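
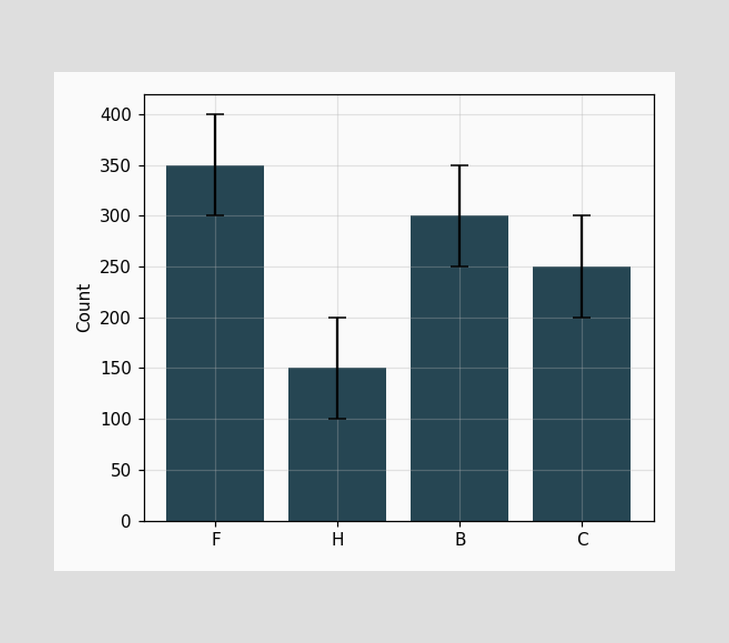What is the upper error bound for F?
The F bar's upper whisker reaches 400.

400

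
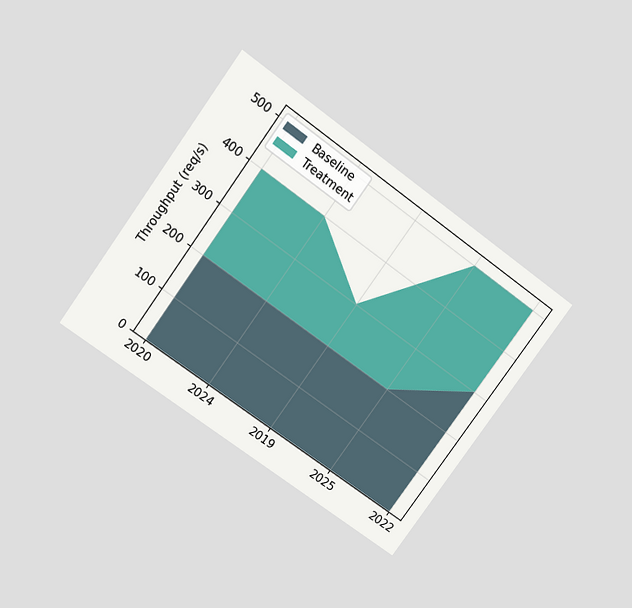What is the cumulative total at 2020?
400req/s

The chart is tilted about 36° clockwise and viewed slightly from above. The stacked total at 2020 reaches 400req/s.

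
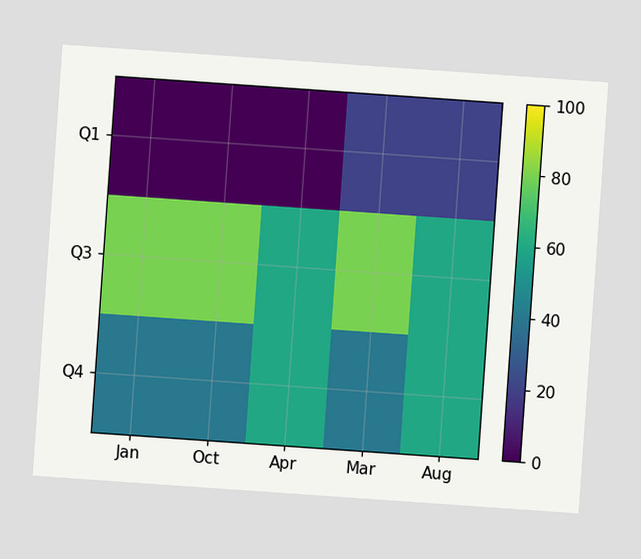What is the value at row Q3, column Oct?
80

The chart is tilted about 4° clockwise. Matching cell (Q3, Oct) against the colorbar gives 80.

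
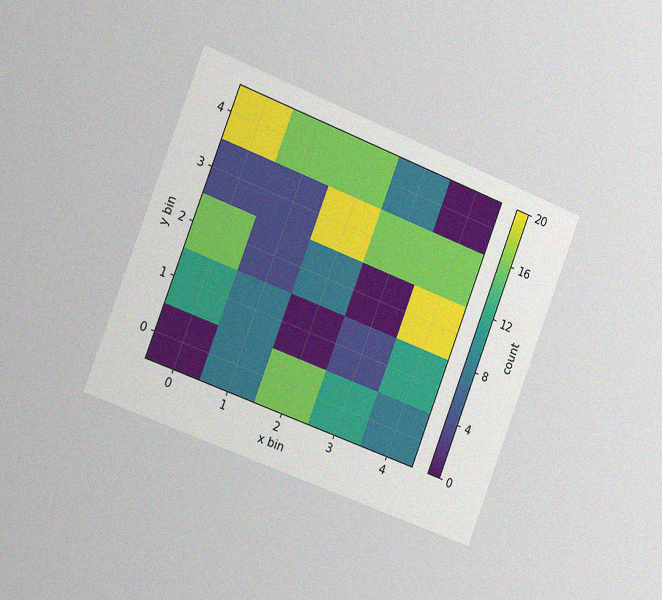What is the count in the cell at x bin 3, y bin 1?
4

The chart is tilted about 21° clockwise and viewed slightly from the left, with some photo noise. Matching the cell (3, 1) against the colorbar gives 4.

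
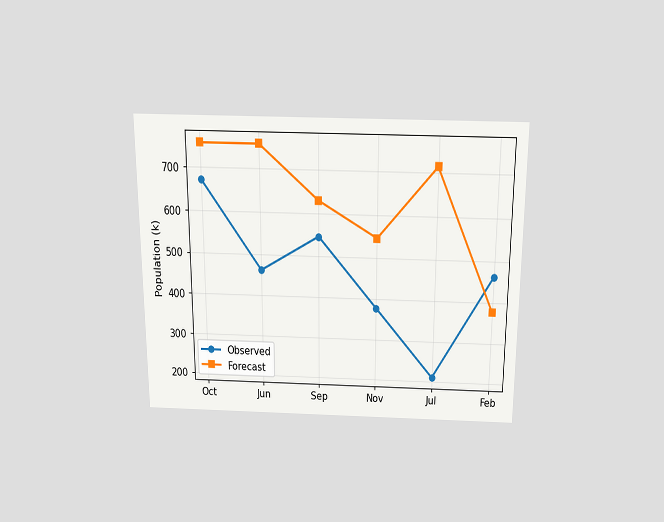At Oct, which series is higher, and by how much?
The chart is viewed slightly from above. At Oct, Forecast sits above the other line by 84k.

Forecast, by 84k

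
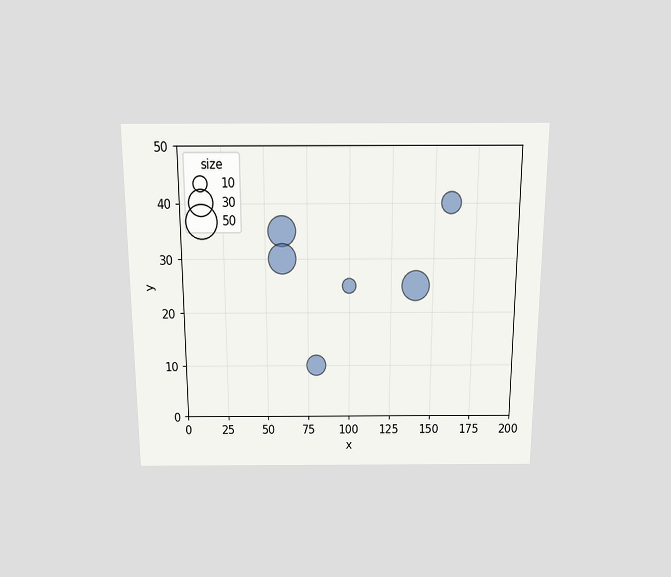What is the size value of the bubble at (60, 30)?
The chart is viewed slightly from above. Matching the bubble at (60, 30) against the size legend gives 40.

40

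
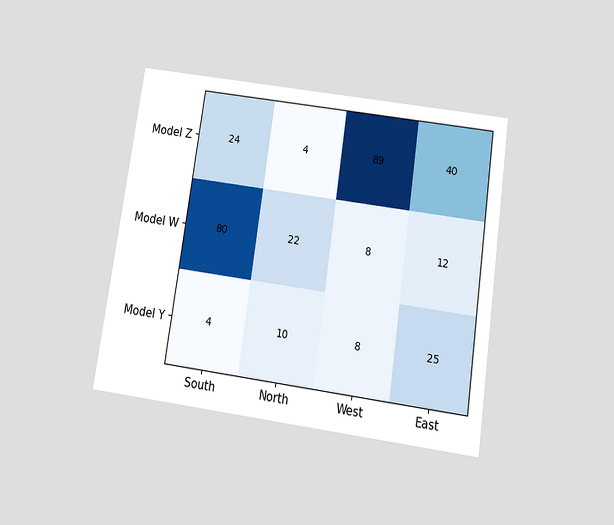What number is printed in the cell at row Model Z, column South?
24

The chart is tilted about 8° clockwise and viewed slightly from below. The (Model Z, South) cell reads 24.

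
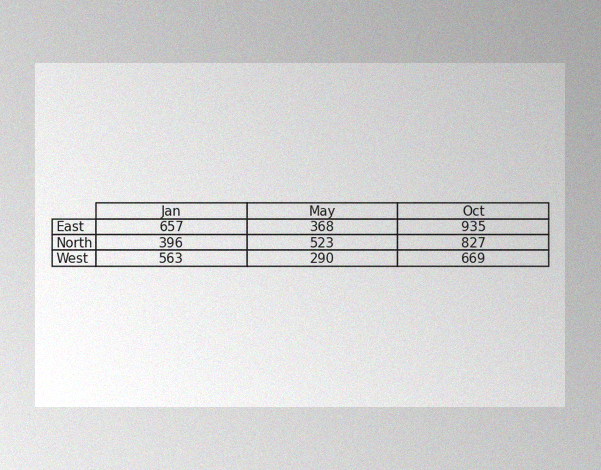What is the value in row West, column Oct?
669

The image has some photo noise and uneven lighting. The (West, Oct) cell reads 669.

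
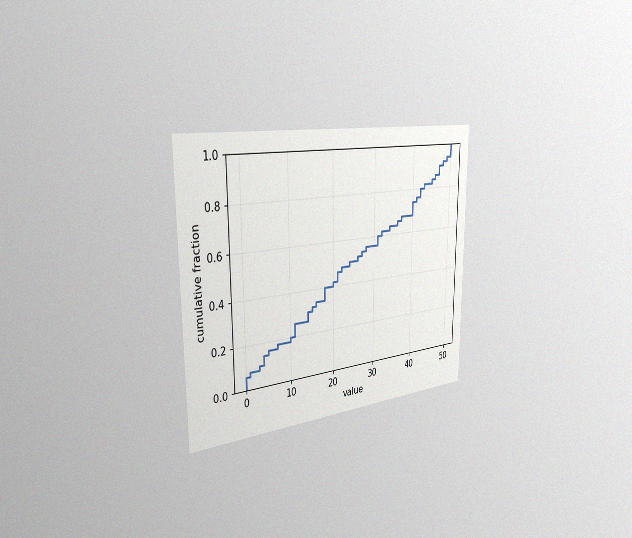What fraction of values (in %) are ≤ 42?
80%

The chart is viewed slightly from the left, with some photo noise. At x=42 the ECDF step is at 80%.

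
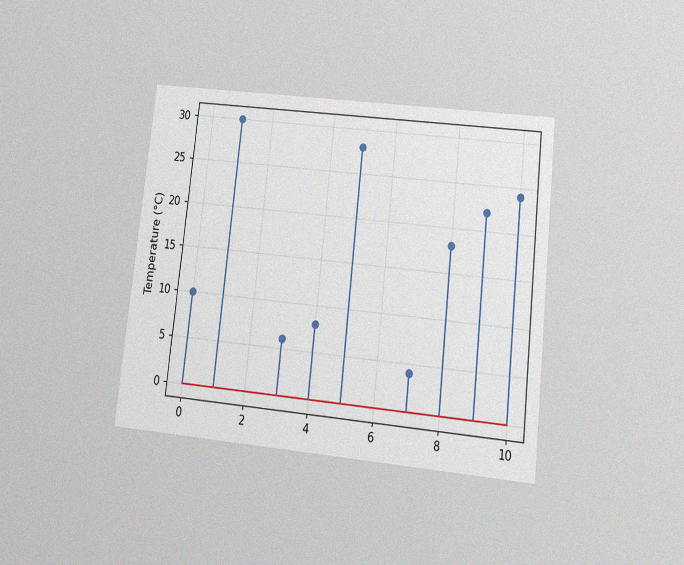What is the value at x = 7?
The chart is tilted about 6° clockwise and viewed slightly from below, with some photo noise. The stem at x=7 reaches 4°C.

4°C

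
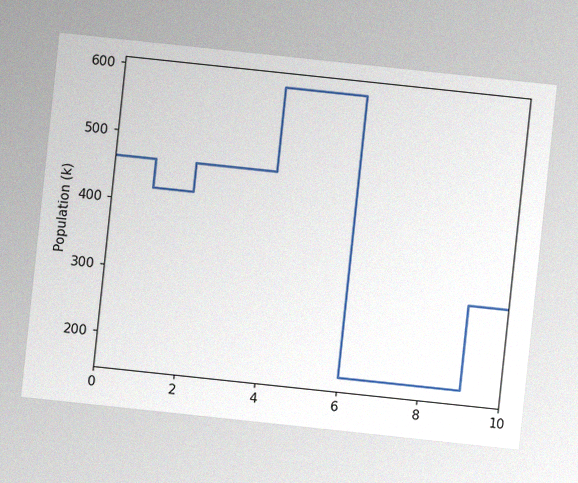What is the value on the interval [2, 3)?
462k

The chart is tilted about 6° clockwise, with some photo noise. On [2, 3) the step sits at 462k.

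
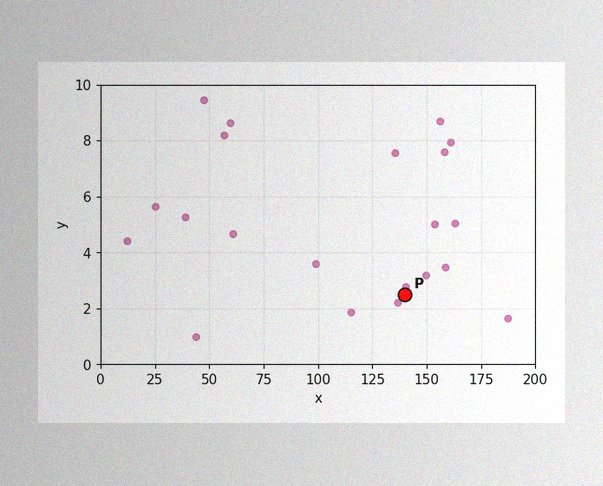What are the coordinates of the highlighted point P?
The image has some photo noise and uneven lighting. Following the gridlines from P to each axis, P sits at (140, 2.5).

(140, 2.5)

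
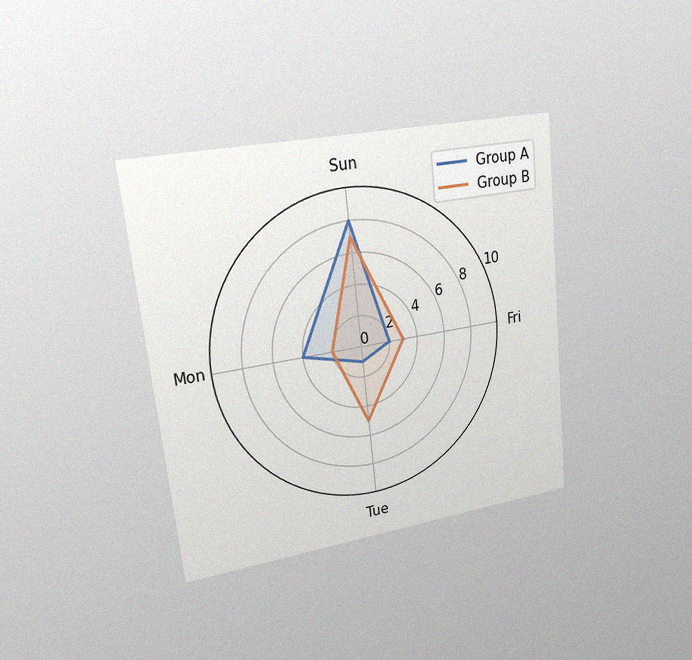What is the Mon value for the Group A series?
4

The chart is tilted about 6° counter-clockwise and viewed slightly from the left, with some photo noise. On the Mon axis, Group A reaches 4.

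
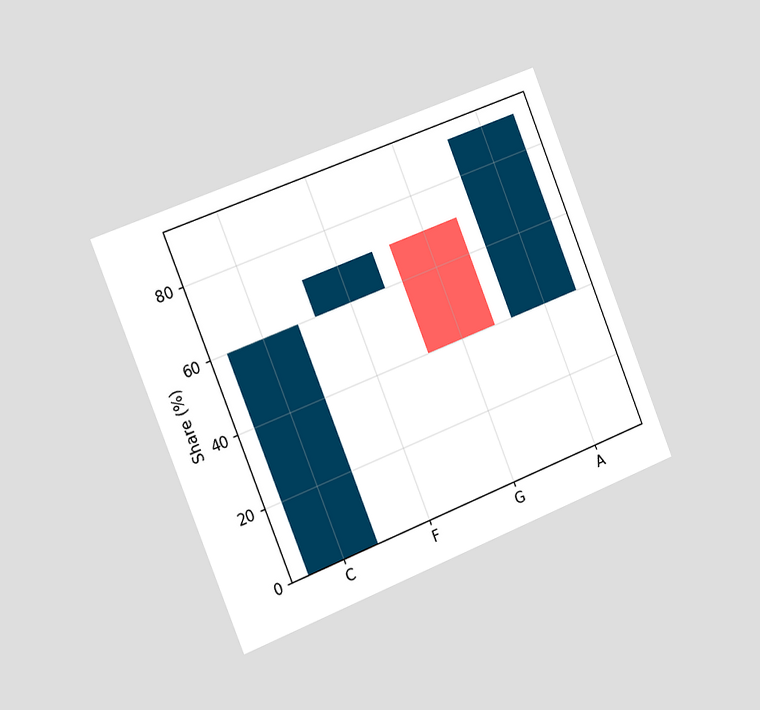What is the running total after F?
The chart is tilted about 22° counter-clockwise and viewed slightly from the left. After F the running total reaches 70%.

70%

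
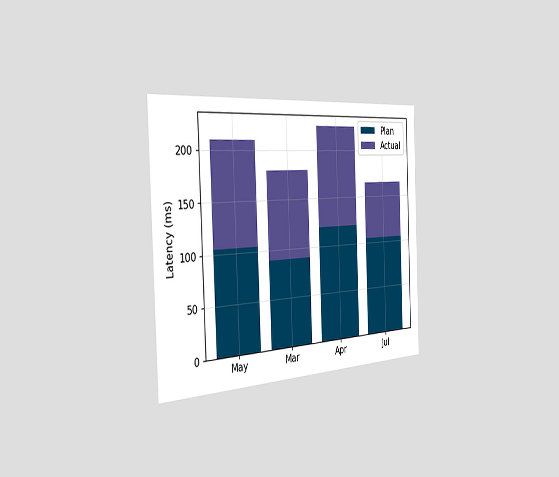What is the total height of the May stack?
The chart is tilted about 2° counter-clockwise and viewed slightly from the left. The May stack's top reaches 210ms on the y-axis.

210ms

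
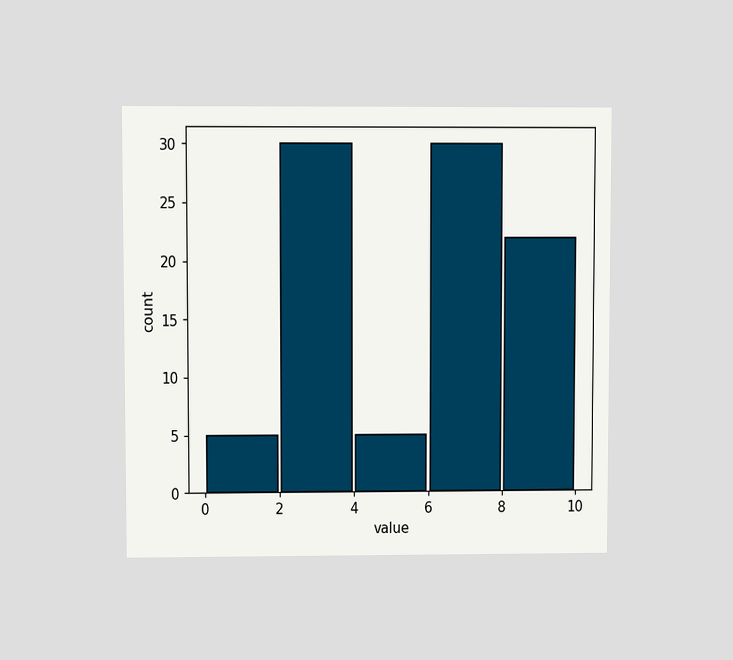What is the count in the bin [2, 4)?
30

The chart is viewed at a slight angle. The [2, 4) bin has height 30.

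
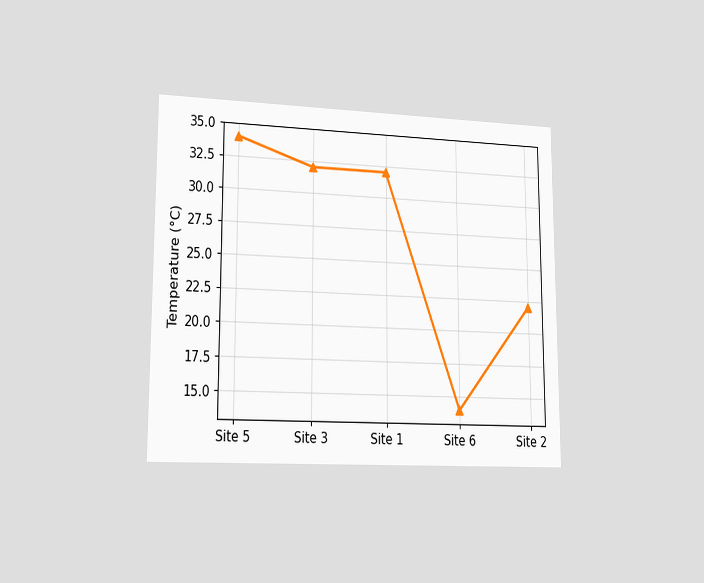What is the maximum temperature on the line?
The chart is viewed slightly from the left. The highest point is at Site 5, and reading across to the y-axis gives 34°C.

34°C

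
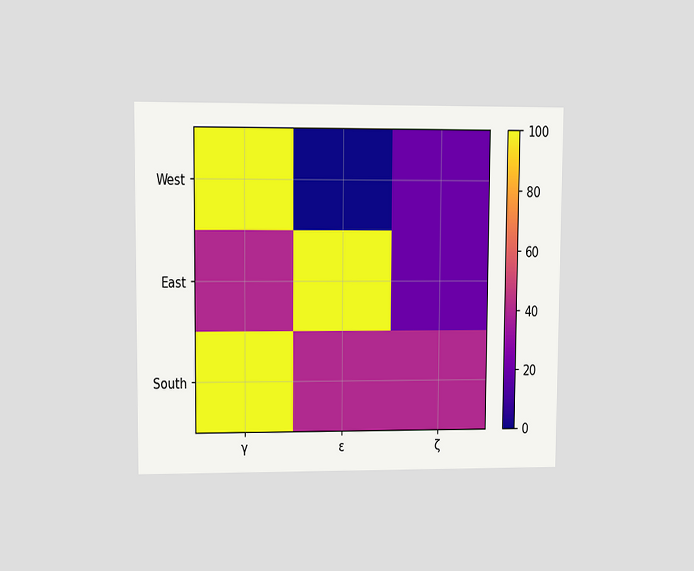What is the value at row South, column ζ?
40

The chart is viewed at a slight angle. Matching cell (South, ζ) against the colorbar gives 40.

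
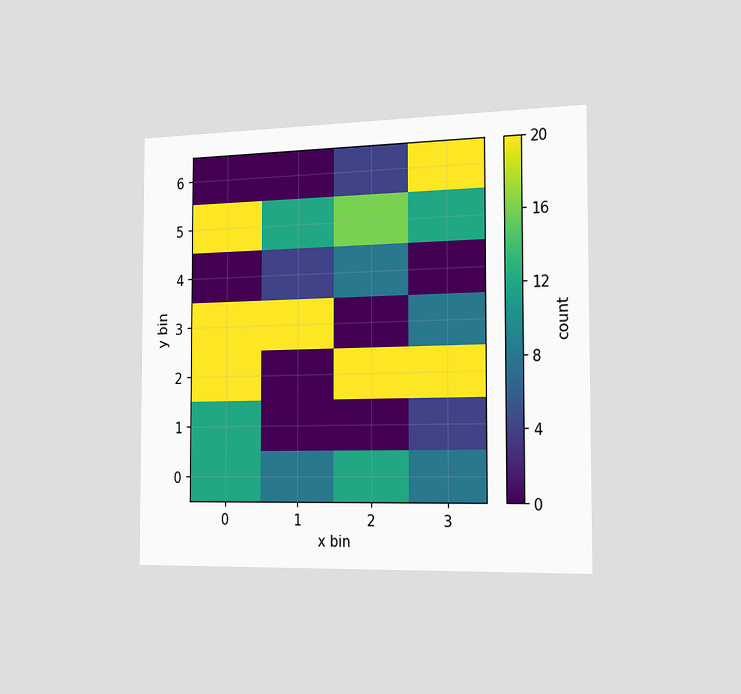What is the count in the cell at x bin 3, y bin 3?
8

The chart is viewed slightly from the right. Matching the cell (3, 3) against the colorbar gives 8.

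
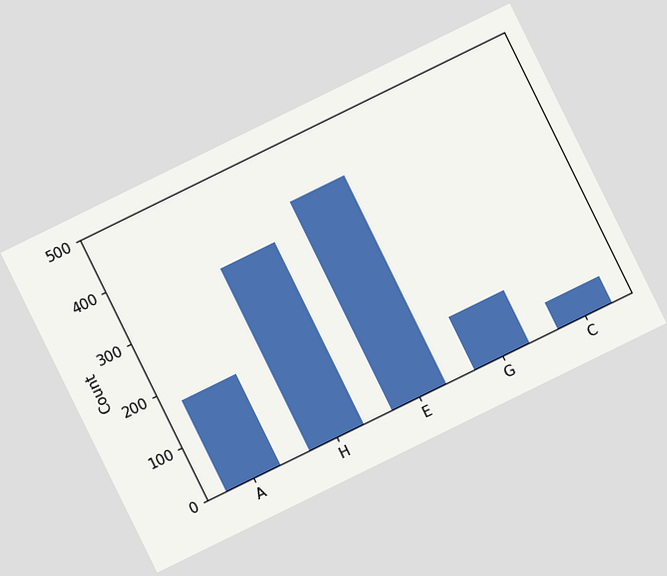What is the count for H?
The chart is tilted about 26° counter-clockwise. Reading along the chart's y-axis, the H bar reaches 350.

350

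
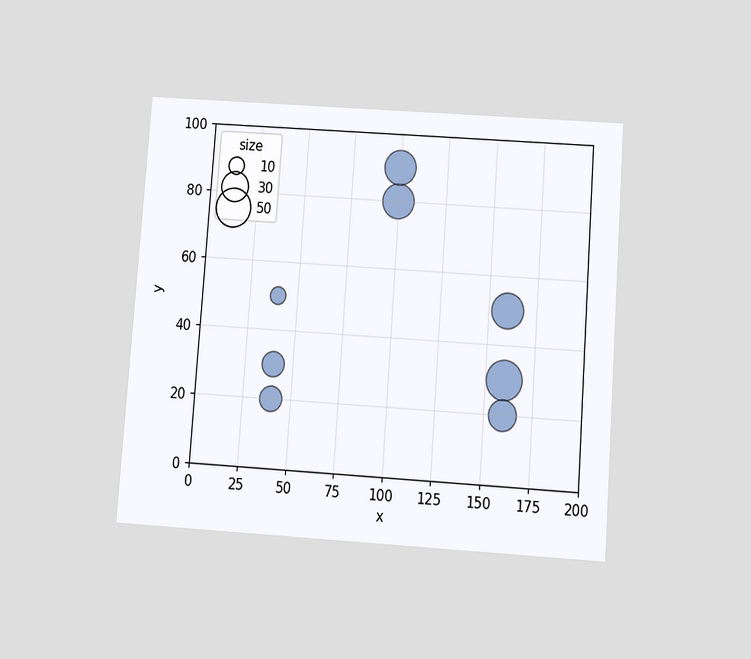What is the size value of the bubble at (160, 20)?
30

The chart is tilted about 4° clockwise and viewed slightly from below. Matching the bubble at (160, 20) against the size legend gives 30.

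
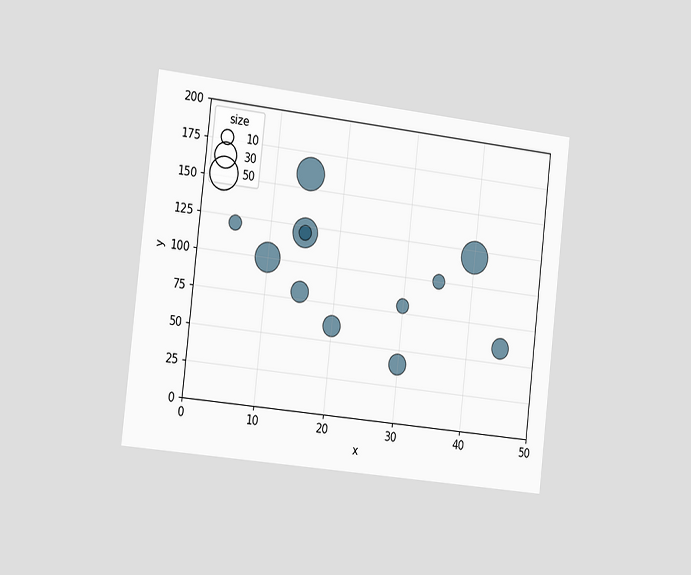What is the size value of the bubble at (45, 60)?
The chart is tilted about 6° clockwise and viewed slightly from the left. Matching the bubble at (45, 60) against the size legend gives 20.

20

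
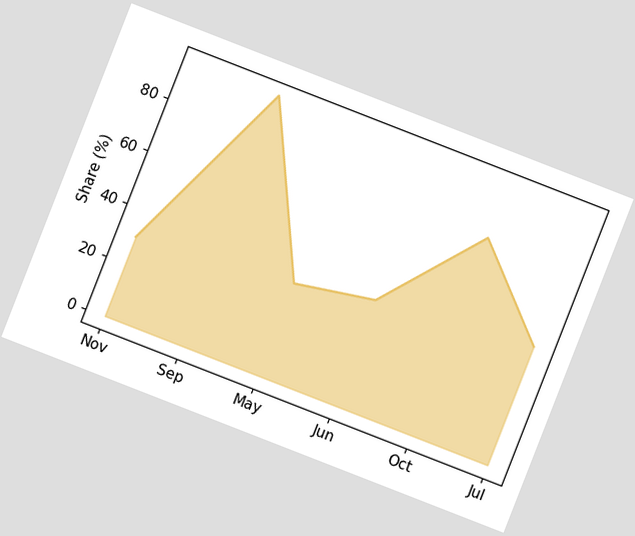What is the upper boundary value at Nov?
30%

The chart is tilted about 21° clockwise. At Nov the upper boundary is at 30%.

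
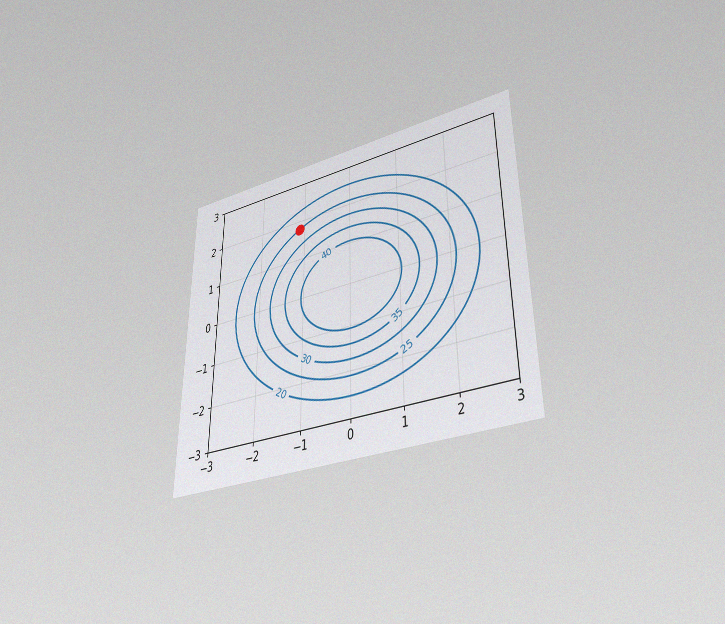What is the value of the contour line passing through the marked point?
The chart is viewed at a slight angle, with some photo noise. The marked point sits on the contour labelled 25.

25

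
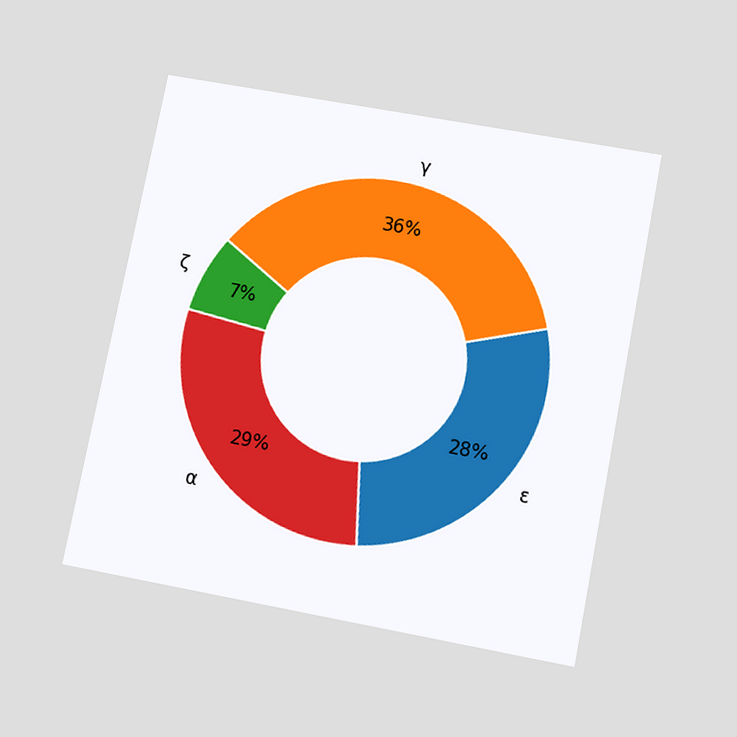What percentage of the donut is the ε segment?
The chart is tilted about 11° clockwise and viewed slightly from below. The ε segment takes up 28% of the ring.

28%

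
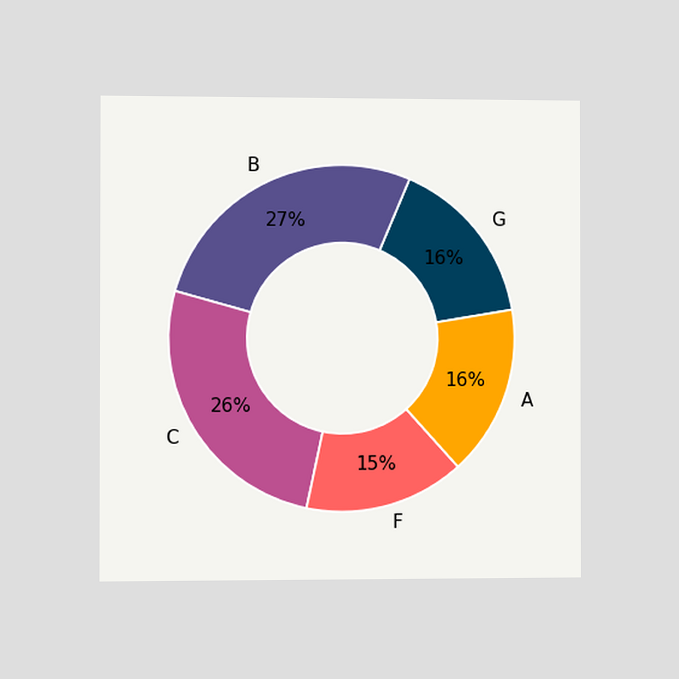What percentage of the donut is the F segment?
15%

The chart is viewed slightly from the left. The F segment takes up 15% of the ring.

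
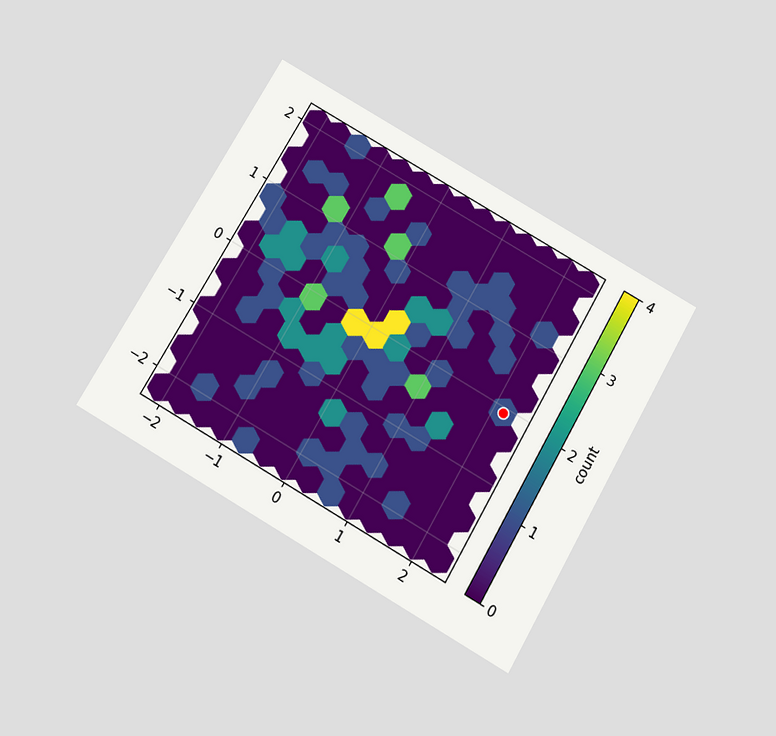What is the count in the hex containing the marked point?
The chart is tilted about 30° clockwise and viewed slightly from below. The marked hex reads 1 on the colorbar.

1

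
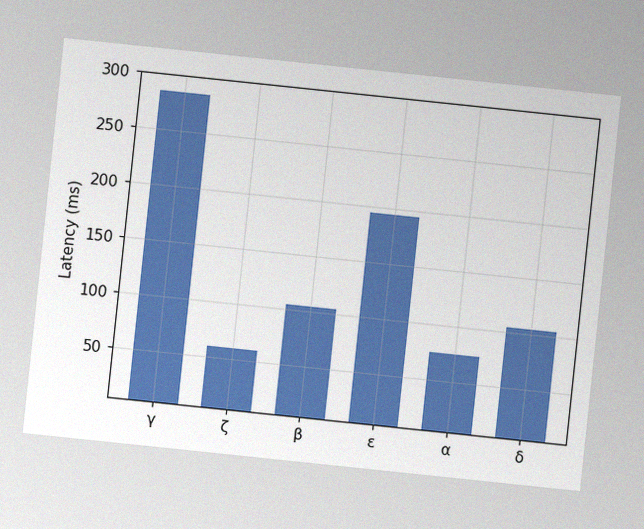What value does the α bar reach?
75ms

The chart is tilted about 6° clockwise, with some photo noise. Reading along the chart's y-axis, the α bar reaches 75ms.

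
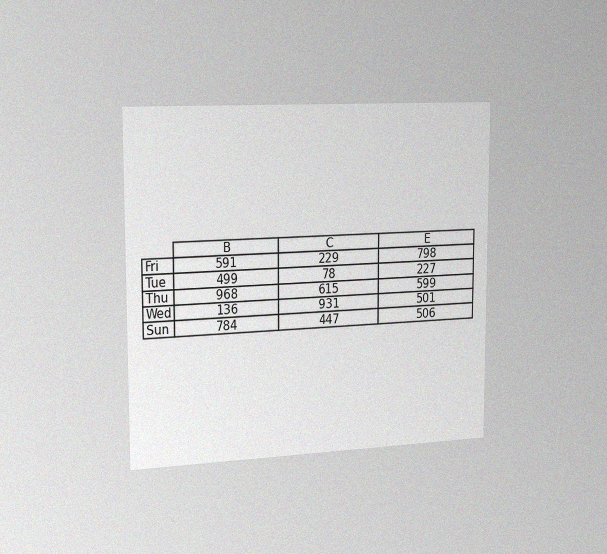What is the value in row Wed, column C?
The chart is viewed slightly from the left, with some photo noise. The (Wed, C) cell reads 931.

931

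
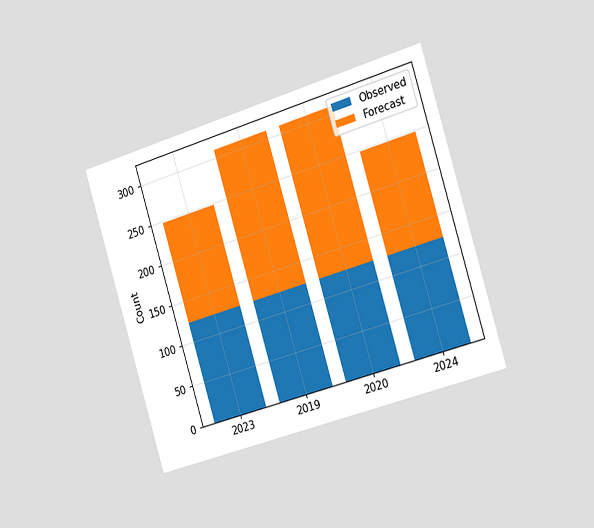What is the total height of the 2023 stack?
248

The chart is tilted about 17° counter-clockwise and viewed slightly from the right. The 2023 stack's top reaches 248 on the y-axis.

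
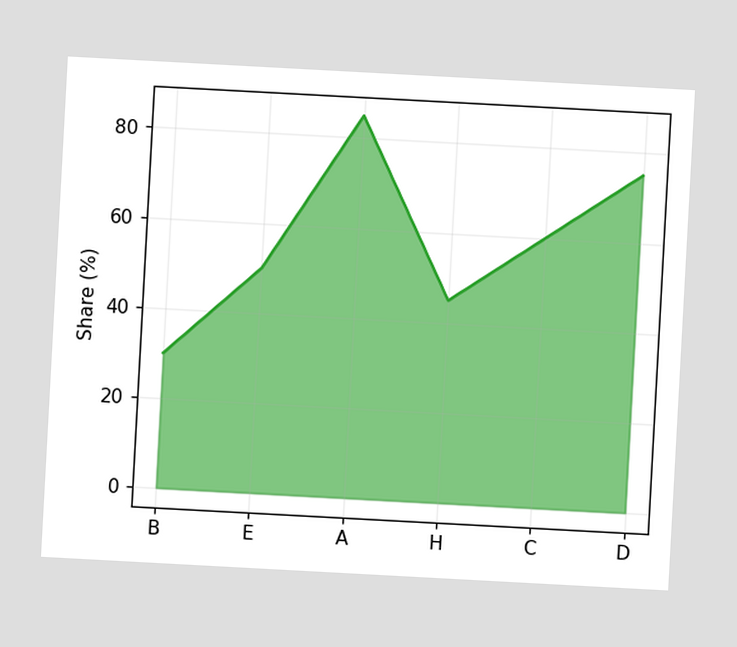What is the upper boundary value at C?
The chart is tilted about 3° clockwise. At C the upper boundary is at 60%.

60%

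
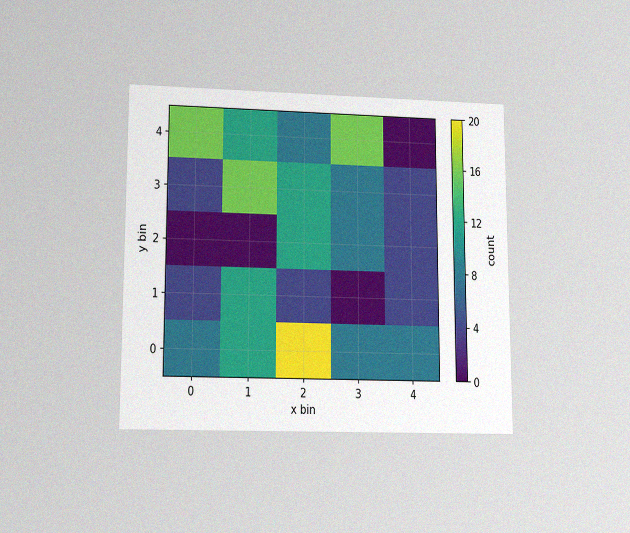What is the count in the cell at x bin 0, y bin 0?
8

The chart is viewed slightly from below, with some photo noise. Matching the cell (0, 0) against the colorbar gives 8.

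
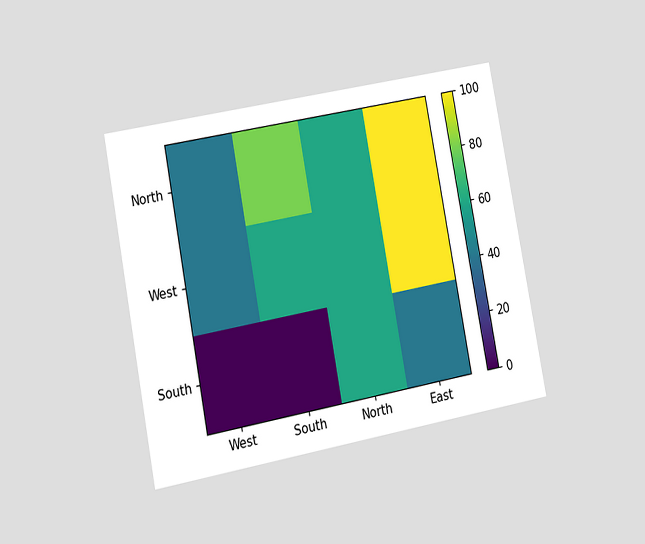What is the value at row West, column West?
40

The chart is tilted about 11° counter-clockwise and viewed at a slight angle. Matching cell (West, West) against the colorbar gives 40.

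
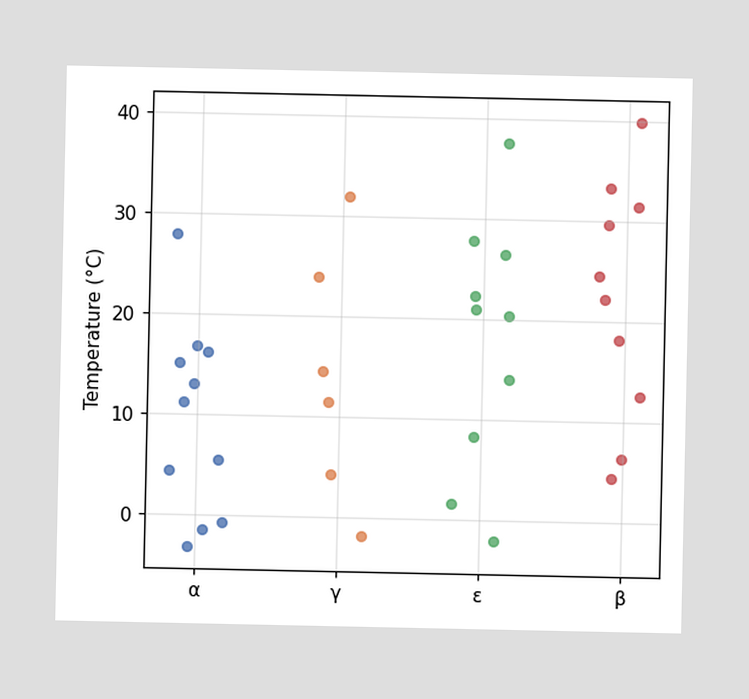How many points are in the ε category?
10

Counting the markers in the ε column gives 10.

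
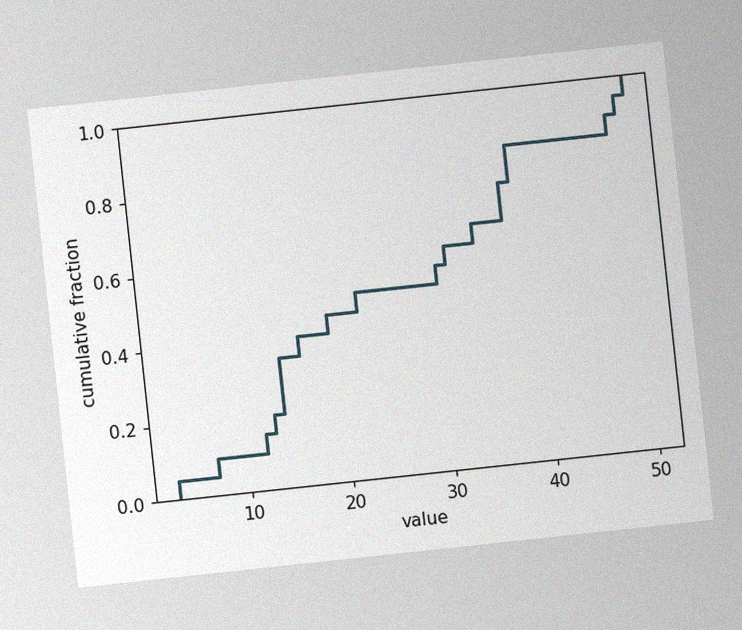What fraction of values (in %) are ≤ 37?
The chart is tilted about 6° counter-clockwise, with some photo noise. At x=37 the ECDF step is at 75%.

75%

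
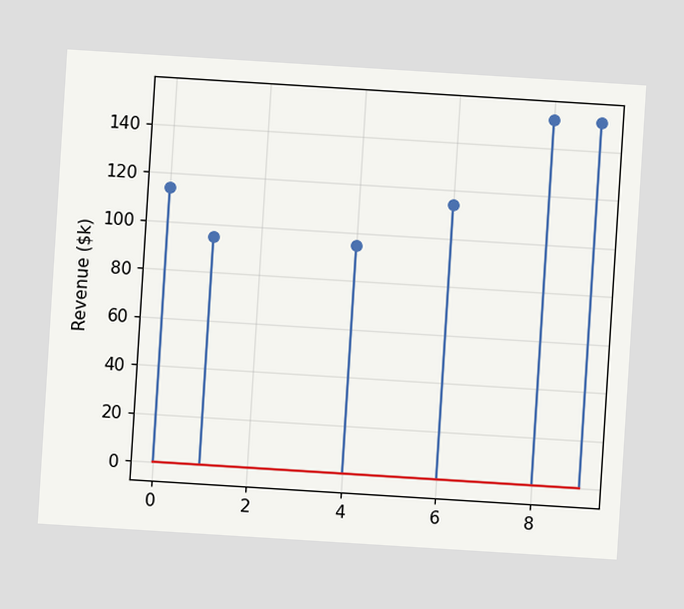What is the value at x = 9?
$152k

The chart is tilted about 4° clockwise. The stem at x=9 reaches $152k.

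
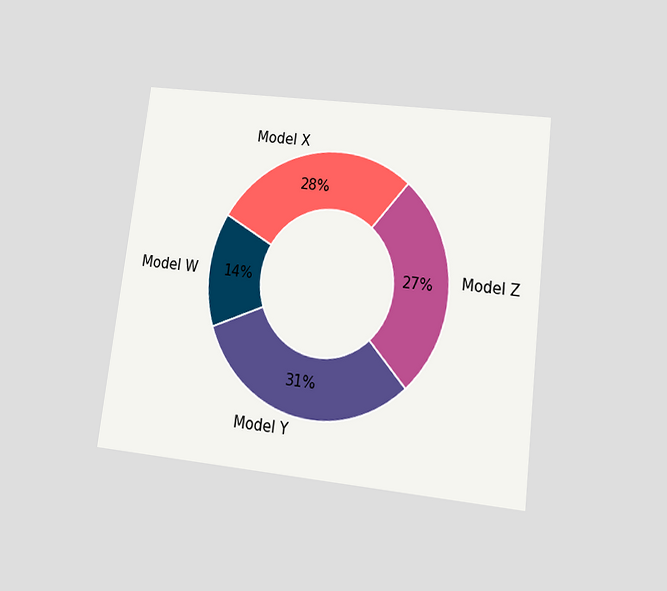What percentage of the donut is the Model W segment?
14%

The chart is tilted about 7° clockwise and viewed at a slight angle. The Model W segment takes up 14% of the ring.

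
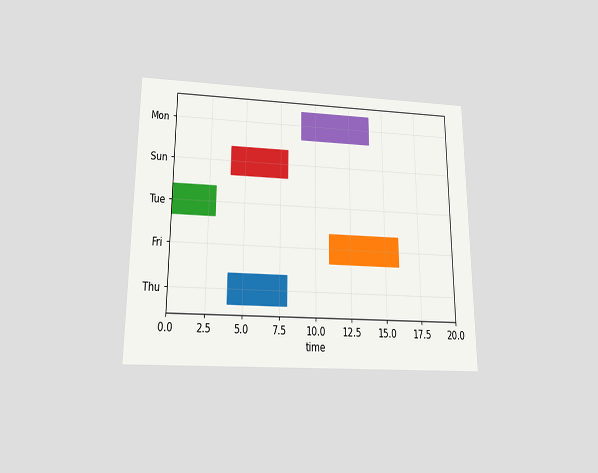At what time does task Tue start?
0

The chart is viewed slightly from below. The Tue bar begins at t=0.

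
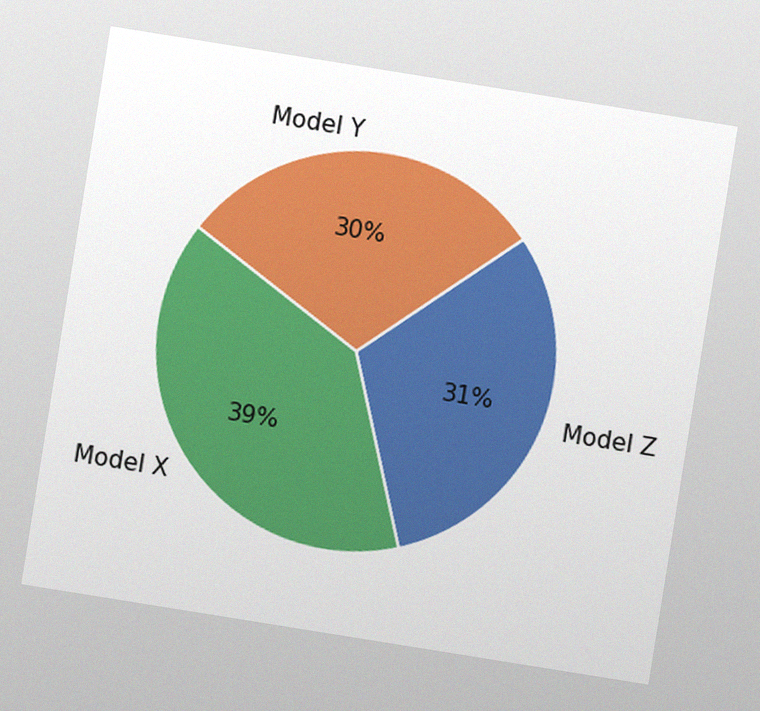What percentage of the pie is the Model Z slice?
31%

The chart is tilted about 9° clockwise, with some photo noise. The Model Z slice takes up 31% of the pie.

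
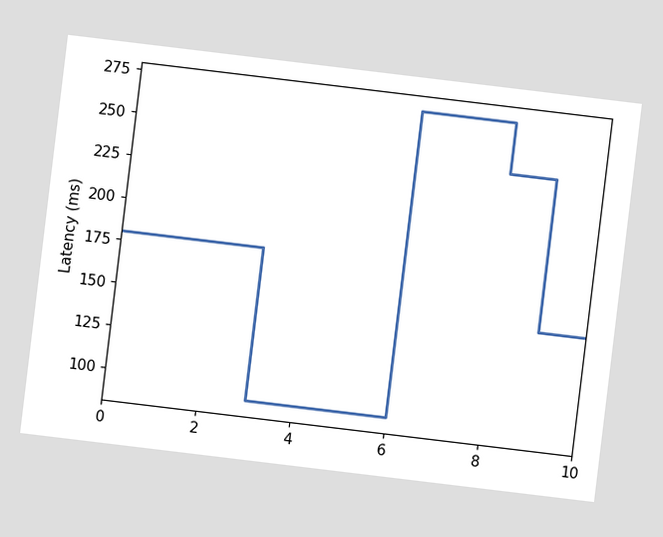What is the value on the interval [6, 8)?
The chart is tilted about 7° clockwise. On [6, 8) the step sits at 270ms.

270ms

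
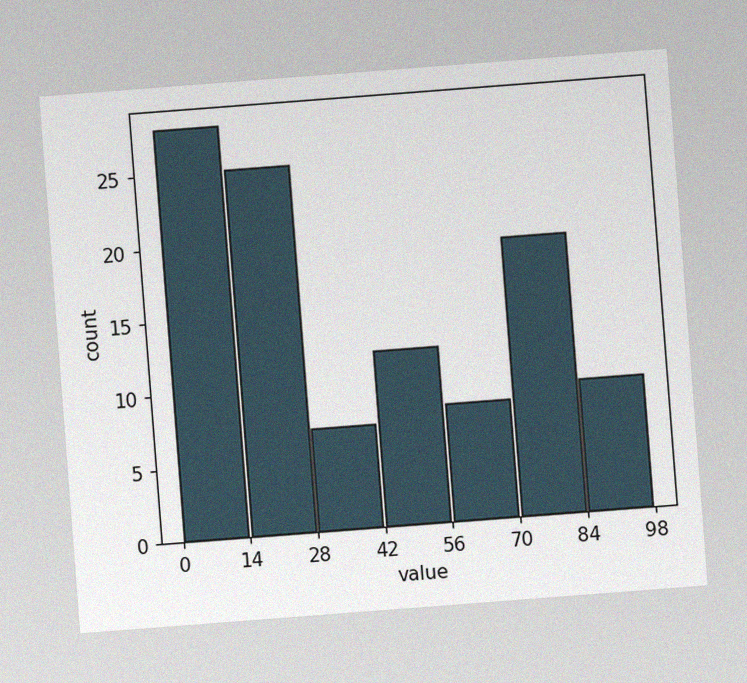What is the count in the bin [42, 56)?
12

The chart is tilted about 4° counter-clockwise, with some photo noise. The [42, 56) bin has height 12.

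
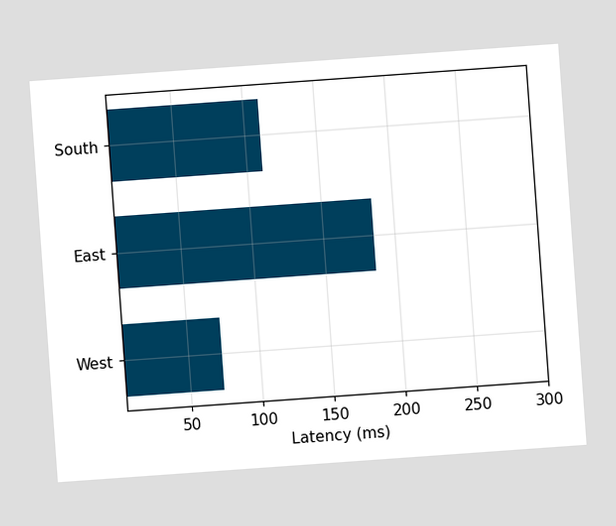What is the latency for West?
The chart is tilted about 4° counter-clockwise. Reading along the chart's x-axis, the West bar reaches 74ms.

74ms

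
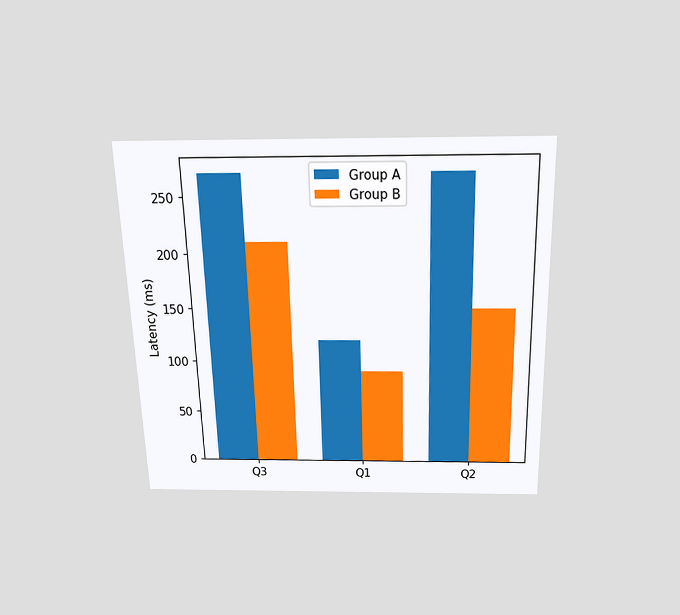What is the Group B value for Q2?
The chart is viewed slightly from above. The Group B bar at Q2 reaches 150ms on the y-axis.

150ms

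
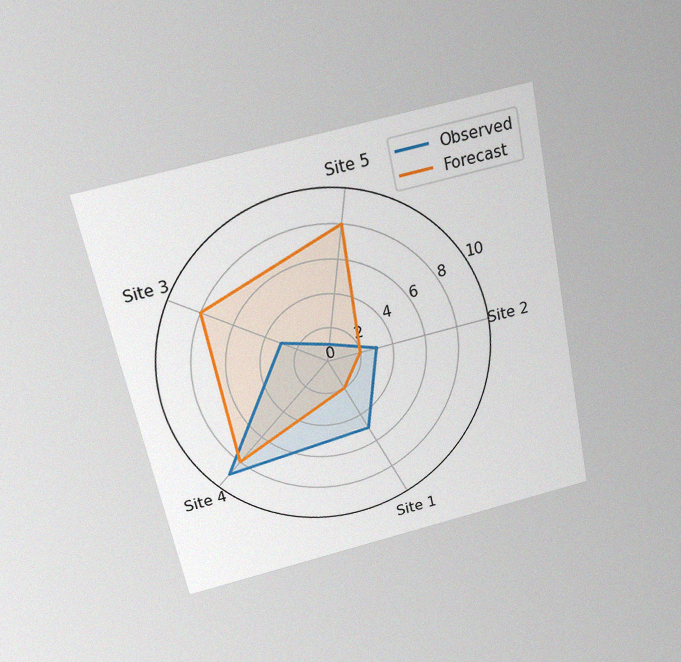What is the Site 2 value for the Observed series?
The chart is tilted about 12° counter-clockwise and viewed slightly from above, with some photo noise. On the Site 2 axis, Observed reaches 3.

3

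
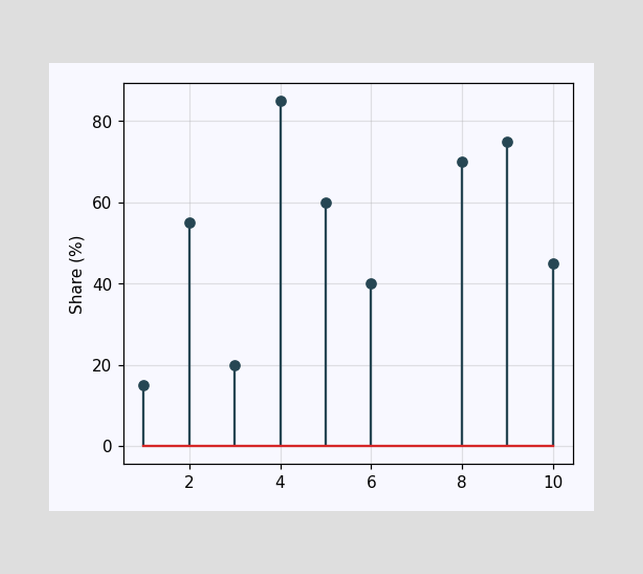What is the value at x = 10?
The stem at x=10 reaches 45%.

45%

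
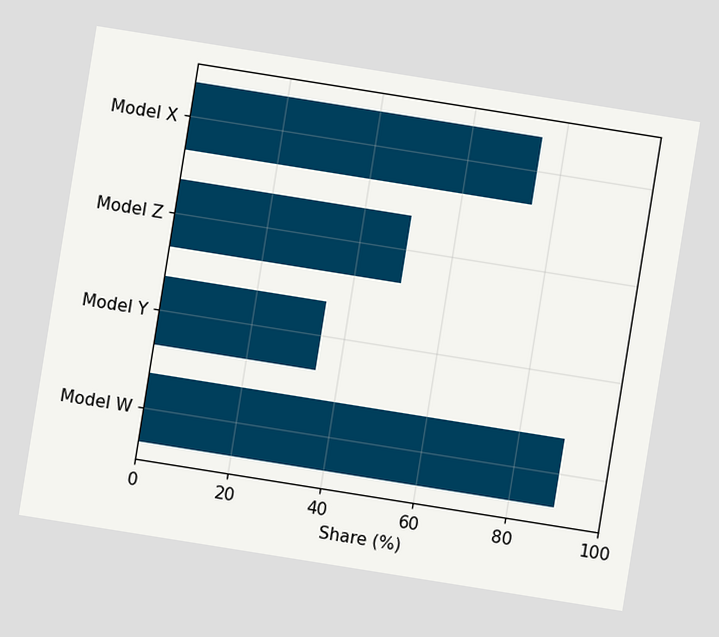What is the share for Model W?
The chart is tilted about 9° clockwise. Reading along the chart's x-axis, the Model W bar reaches 90%.

90%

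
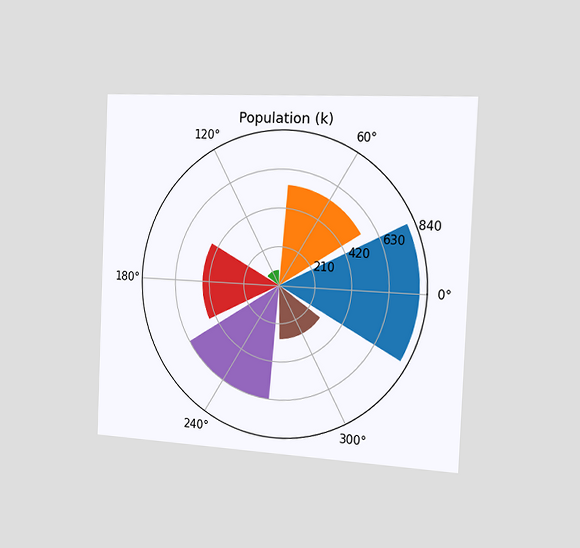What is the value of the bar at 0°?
The chart is tilted about 3° clockwise and viewed slightly from the right. The bar at 0° reaches 798k on the radial axis.

798k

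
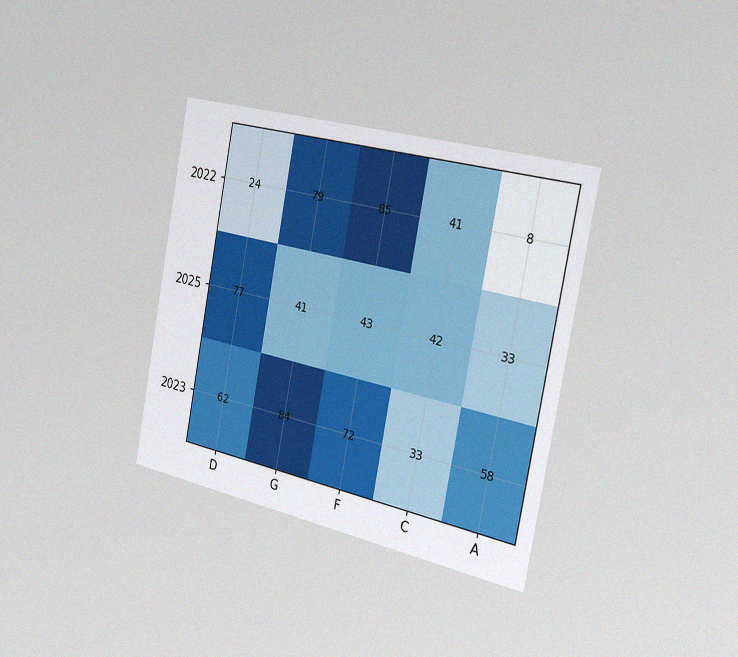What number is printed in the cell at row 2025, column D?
The chart is tilted about 11° clockwise and viewed slightly from the right, with some photo noise. The (2025, D) cell reads 77.

77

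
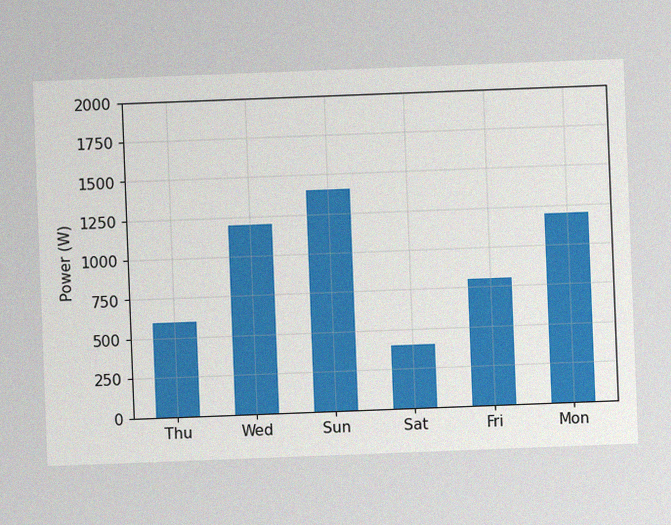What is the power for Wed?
The chart is tilted about 2° counter-clockwise, with some photo noise. Reading along the chart's y-axis, the Wed bar reaches 1200W.

1200W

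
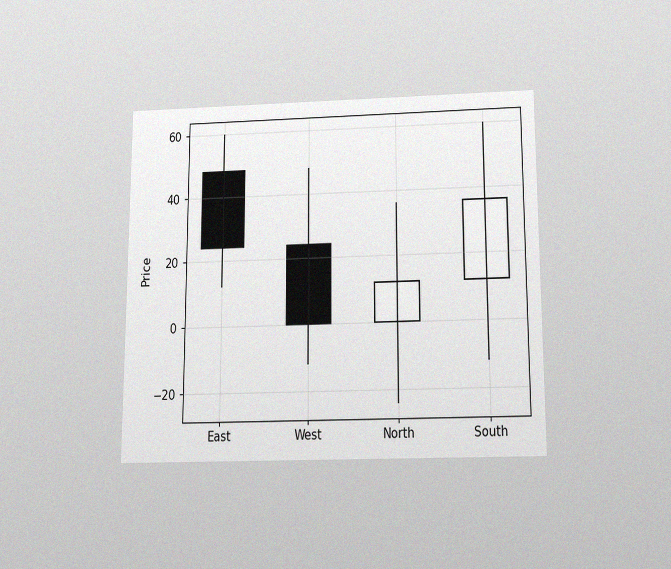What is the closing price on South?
The chart is viewed slightly from below, with some photo noise. The South candle closes at 36.

36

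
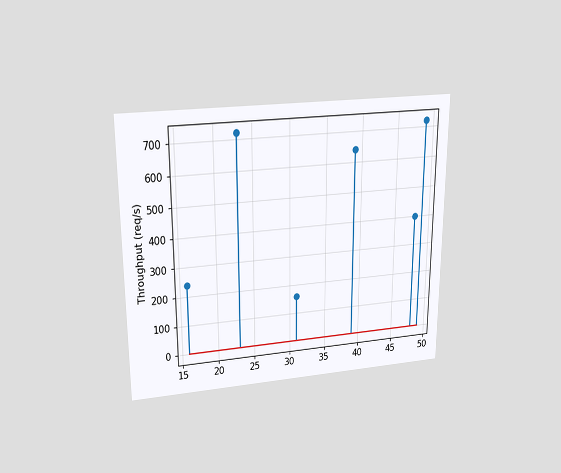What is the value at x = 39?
The chart is viewed slightly from above. The stem at x=39 reaches 640req/s.

640req/s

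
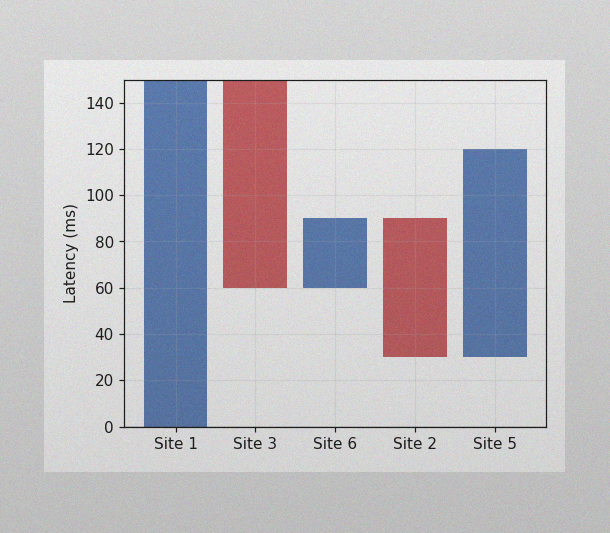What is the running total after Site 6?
90ms

The image has some photo noise and uneven lighting. After Site 6 the running total reaches 90ms.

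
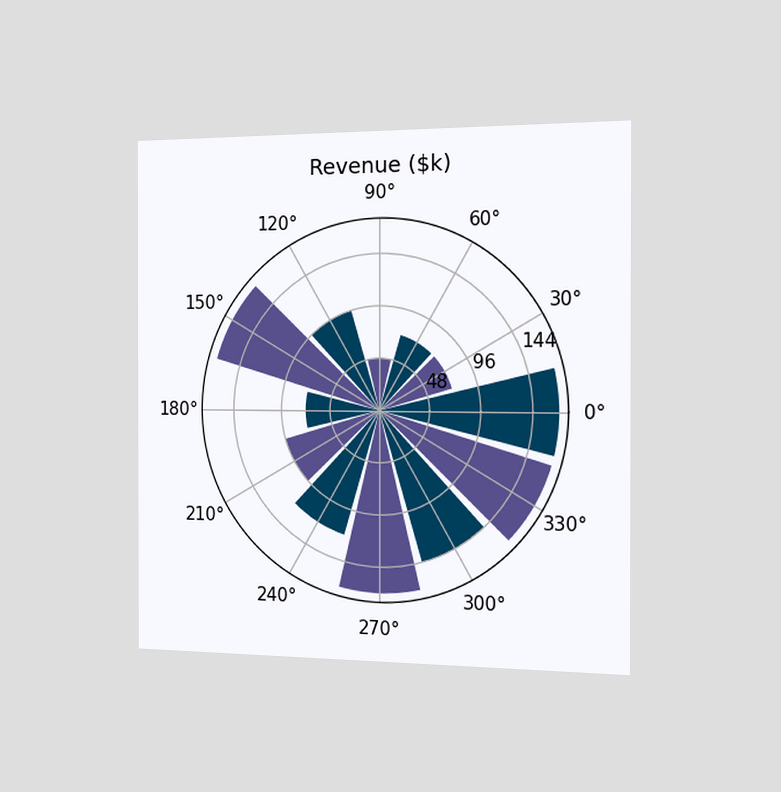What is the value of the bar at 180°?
The chart is viewed slightly from the right. The bar at 180° reaches $72k on the radial axis.

$72k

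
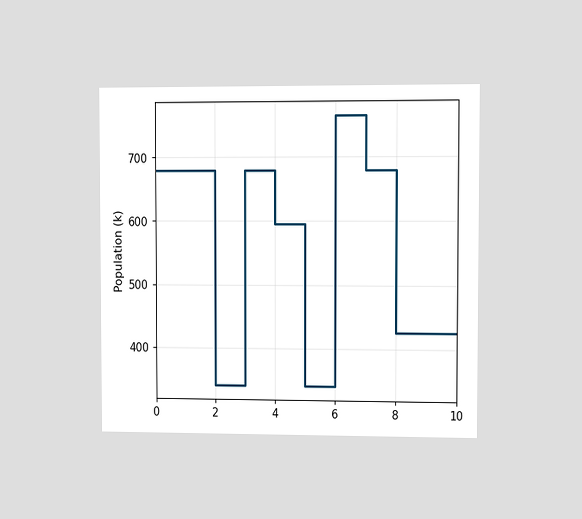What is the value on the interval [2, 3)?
340k

The chart is viewed at a slight angle. On [2, 3) the step sits at 340k.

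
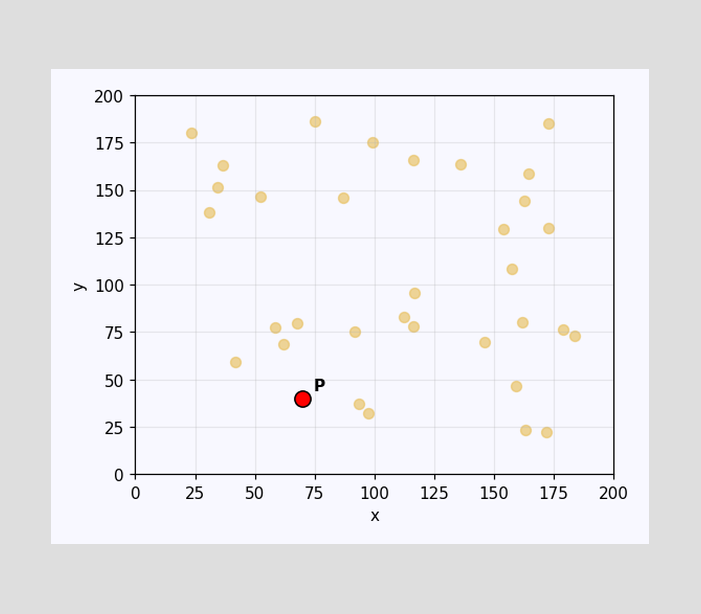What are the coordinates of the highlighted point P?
Following the gridlines from P to each axis, P sits at (70, 40).

(70, 40)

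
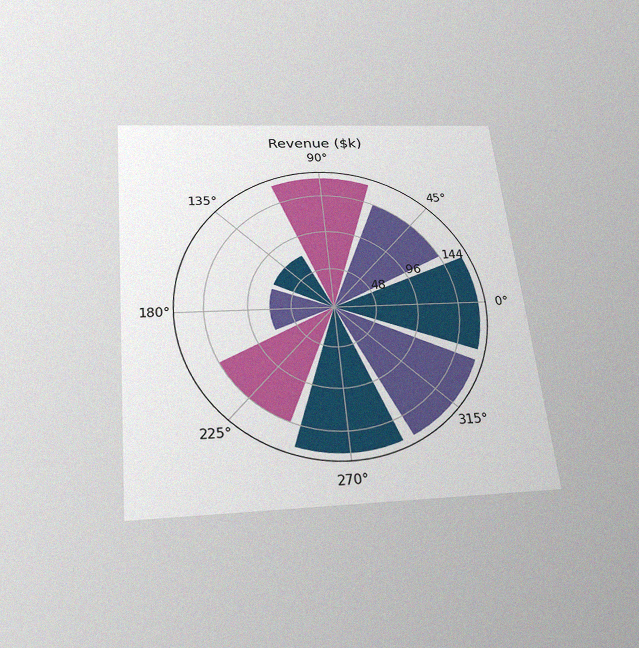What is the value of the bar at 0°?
$168k

The chart is tilted about 6° counter-clockwise and viewed slightly from below, with some photo noise. The bar at 0° reaches $168k on the radial axis.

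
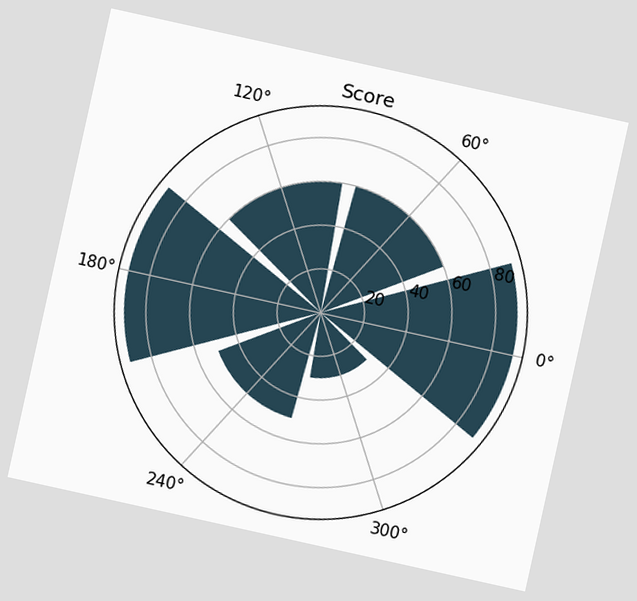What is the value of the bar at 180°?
The chart is tilted about 12° clockwise. The bar at 180° reaches 90 on the radial axis.

90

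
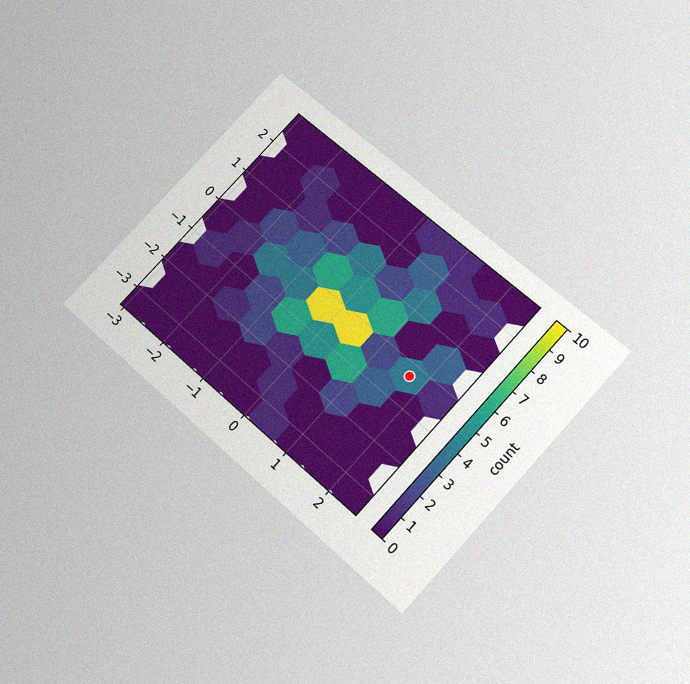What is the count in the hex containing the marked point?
The chart is tilted about 43° clockwise and viewed slightly from below, with some photo noise. The marked hex reads 4 on the colorbar.

4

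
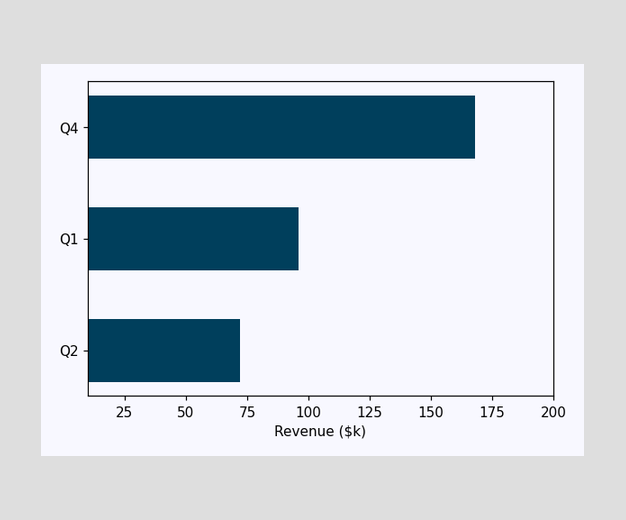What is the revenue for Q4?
Reading along the chart's x-axis, the Q4 bar reaches $168k.

$168k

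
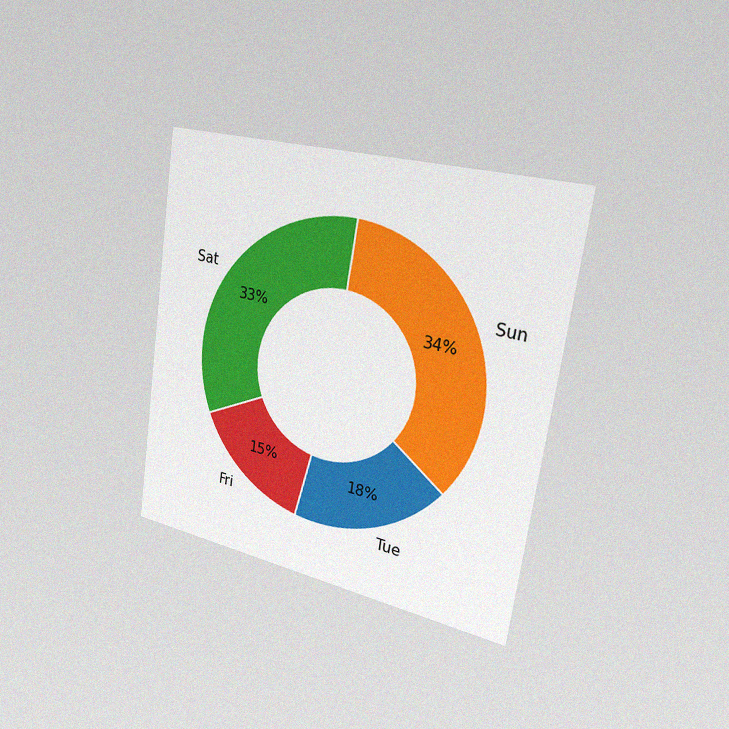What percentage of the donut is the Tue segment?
The chart is tilted about 8° clockwise and viewed slightly from the right, with some photo noise. The Tue segment takes up 18% of the ring.

18%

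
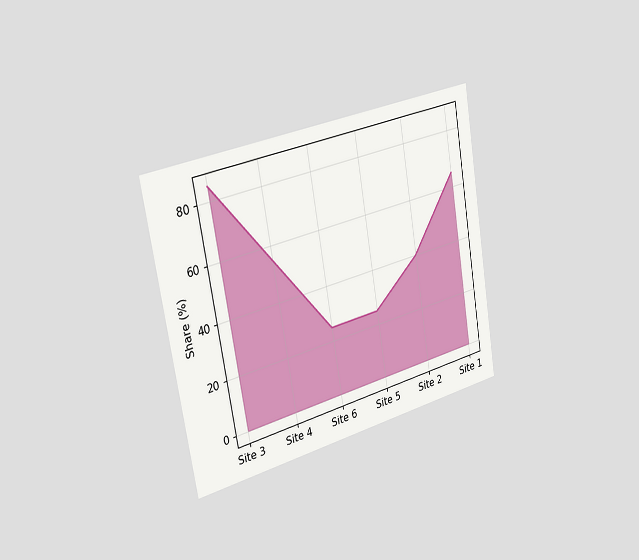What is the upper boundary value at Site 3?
85%

The chart is tilted about 10° counter-clockwise and viewed slightly from the left. At Site 3 the upper boundary is at 85%.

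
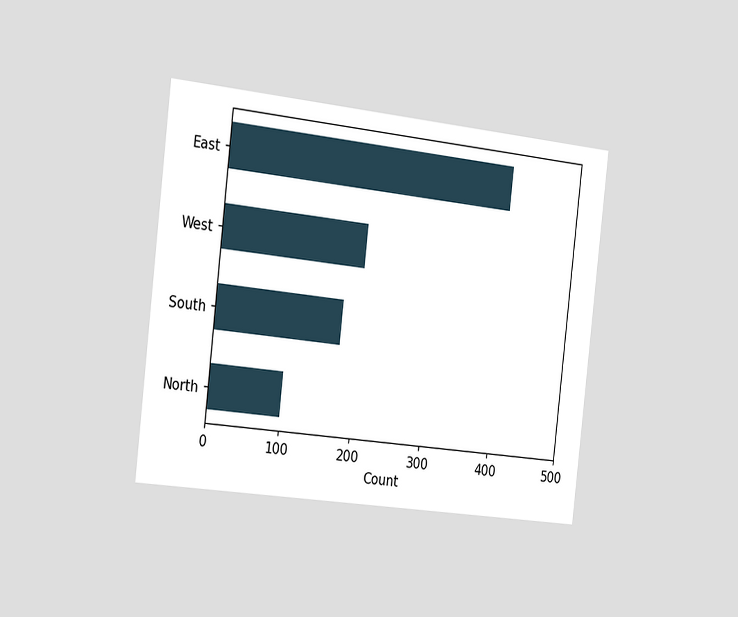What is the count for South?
175

The chart is tilted about 6° clockwise and viewed slightly from the left. Reading along the chart's x-axis, the South bar reaches 175.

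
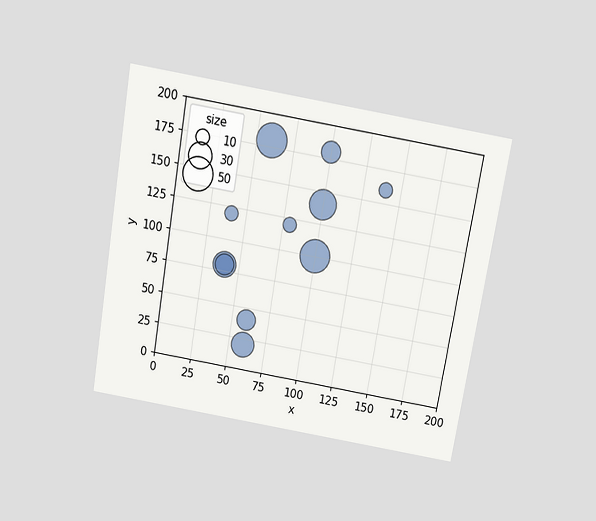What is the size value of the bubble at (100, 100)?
The chart is tilted about 10° clockwise and viewed slightly from above. Matching the bubble at (100, 100) against the size legend gives 50.

50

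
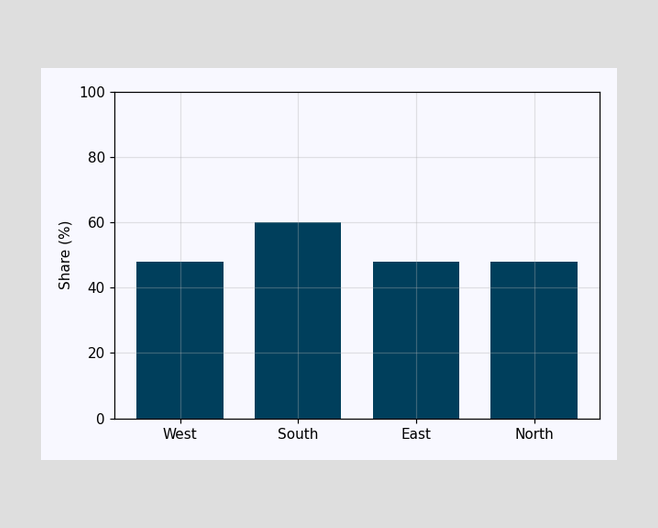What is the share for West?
Reading along the chart's y-axis, the West bar reaches 48%.

48%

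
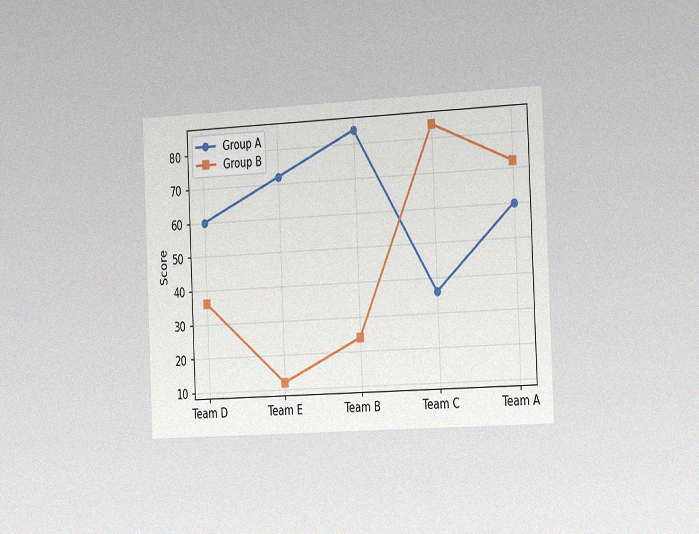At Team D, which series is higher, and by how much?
Group A, by 24

The chart is tilted about 3° counter-clockwise and viewed slightly from the right, with some photo noise. At Team D, Group A sits above the other line by 24.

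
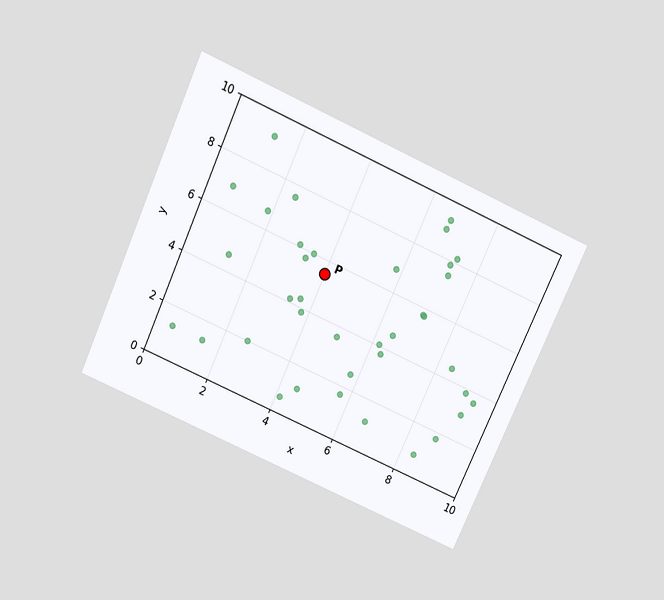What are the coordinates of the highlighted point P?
The chart is tilted about 24° clockwise and viewed slightly from above. Following the gridlines from P to each axis, P sits at (4, 5.5).

(4, 5.5)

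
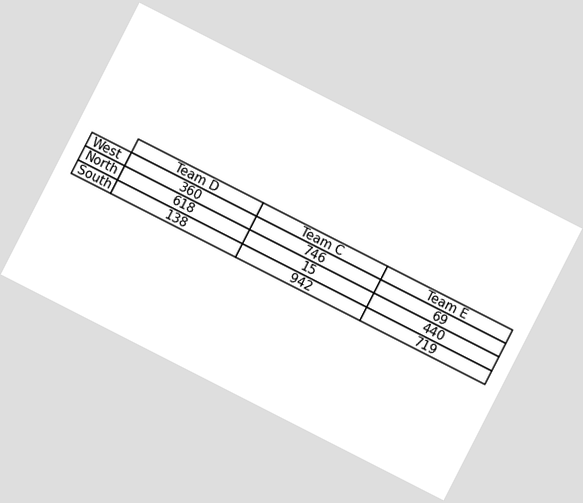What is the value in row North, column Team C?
15

The chart is tilted about 27° clockwise. The (North, Team C) cell reads 15.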